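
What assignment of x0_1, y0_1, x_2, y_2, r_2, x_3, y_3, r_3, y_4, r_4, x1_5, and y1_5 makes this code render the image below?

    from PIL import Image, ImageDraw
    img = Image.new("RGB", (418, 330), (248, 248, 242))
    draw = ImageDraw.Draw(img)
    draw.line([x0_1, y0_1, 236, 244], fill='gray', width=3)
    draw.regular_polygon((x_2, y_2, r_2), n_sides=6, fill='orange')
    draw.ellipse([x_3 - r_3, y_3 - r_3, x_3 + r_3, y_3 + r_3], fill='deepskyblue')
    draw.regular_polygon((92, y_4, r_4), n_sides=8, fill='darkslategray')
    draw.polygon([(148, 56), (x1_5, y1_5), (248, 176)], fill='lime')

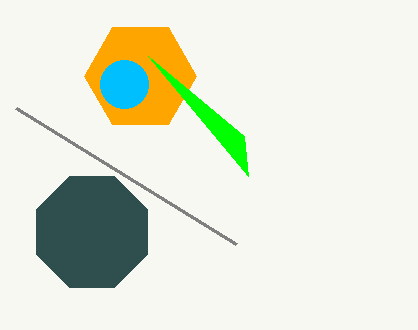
x0_1 = 16, y0_1 = 108, x_2 = 140, y_2 = 76, r_2 = 56, x_3 = 124, y_3 = 84, r_3 = 24, y_4 = 232, r_4 = 60, x1_5 = 244, y1_5 = 136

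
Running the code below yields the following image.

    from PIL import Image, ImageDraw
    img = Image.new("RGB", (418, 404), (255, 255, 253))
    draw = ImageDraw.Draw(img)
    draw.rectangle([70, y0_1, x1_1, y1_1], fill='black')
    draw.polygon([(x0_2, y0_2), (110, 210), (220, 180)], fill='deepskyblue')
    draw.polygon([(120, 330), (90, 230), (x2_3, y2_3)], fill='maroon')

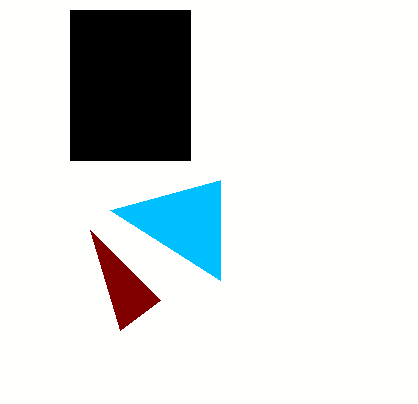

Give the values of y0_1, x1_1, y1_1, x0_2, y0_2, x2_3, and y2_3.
y0_1 = 10, x1_1 = 190, y1_1 = 160, x0_2 = 220, y0_2 = 280, x2_3 = 160, y2_3 = 300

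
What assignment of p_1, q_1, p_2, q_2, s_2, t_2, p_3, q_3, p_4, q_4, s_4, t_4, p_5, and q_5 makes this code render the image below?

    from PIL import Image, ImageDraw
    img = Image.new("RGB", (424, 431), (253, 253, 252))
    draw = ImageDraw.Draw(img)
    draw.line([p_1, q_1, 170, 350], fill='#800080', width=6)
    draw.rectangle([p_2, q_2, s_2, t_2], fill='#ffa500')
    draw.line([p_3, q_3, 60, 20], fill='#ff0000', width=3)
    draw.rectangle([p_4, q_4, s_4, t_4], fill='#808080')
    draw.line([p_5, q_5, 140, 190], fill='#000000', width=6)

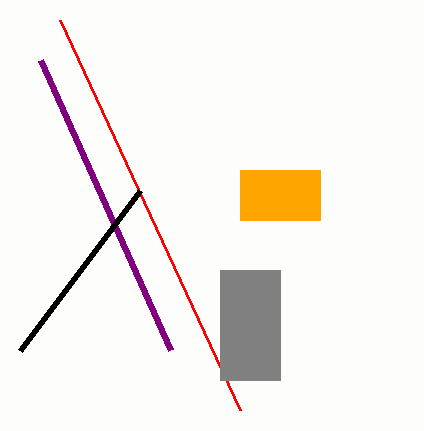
p_1 = 40
q_1 = 60
p_2 = 240
q_2 = 170
s_2 = 320
t_2 = 220
p_3 = 240
q_3 = 410
p_4 = 220
q_4 = 270
s_4 = 280
t_4 = 380
p_5 = 20
q_5 = 350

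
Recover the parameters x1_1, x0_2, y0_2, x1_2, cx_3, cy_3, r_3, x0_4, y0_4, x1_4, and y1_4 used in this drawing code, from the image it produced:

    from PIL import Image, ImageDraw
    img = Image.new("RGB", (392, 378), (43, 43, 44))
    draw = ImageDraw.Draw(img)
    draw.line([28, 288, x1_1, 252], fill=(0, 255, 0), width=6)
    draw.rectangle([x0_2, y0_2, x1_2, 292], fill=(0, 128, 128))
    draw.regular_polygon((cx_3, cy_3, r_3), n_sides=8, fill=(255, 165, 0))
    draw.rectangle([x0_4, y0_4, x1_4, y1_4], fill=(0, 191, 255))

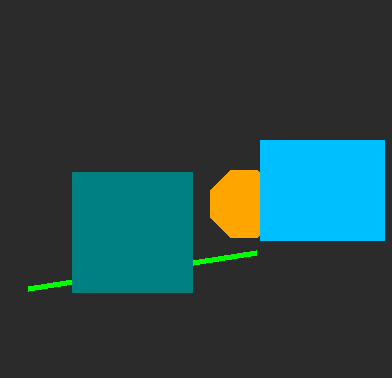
x1_1 = 256; x0_2 = 72; y0_2 = 172; x1_2 = 192; cx_3 = 244; cy_3 = 204; r_3 = 36; x0_4 = 260; y0_4 = 140; x1_4 = 384; y1_4 = 240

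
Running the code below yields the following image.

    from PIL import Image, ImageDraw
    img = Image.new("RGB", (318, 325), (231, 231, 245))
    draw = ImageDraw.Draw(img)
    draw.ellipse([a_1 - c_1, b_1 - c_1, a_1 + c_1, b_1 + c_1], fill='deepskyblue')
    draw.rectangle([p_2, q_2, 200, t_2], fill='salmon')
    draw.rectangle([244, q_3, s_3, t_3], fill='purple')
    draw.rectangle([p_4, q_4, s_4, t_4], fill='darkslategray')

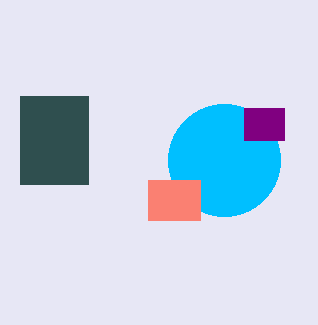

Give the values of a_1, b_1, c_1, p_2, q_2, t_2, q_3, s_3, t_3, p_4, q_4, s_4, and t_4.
a_1 = 224
b_1 = 160
c_1 = 56
p_2 = 148
q_2 = 180
t_2 = 220
q_3 = 108
s_3 = 284
t_3 = 140
p_4 = 20
q_4 = 96
s_4 = 88
t_4 = 184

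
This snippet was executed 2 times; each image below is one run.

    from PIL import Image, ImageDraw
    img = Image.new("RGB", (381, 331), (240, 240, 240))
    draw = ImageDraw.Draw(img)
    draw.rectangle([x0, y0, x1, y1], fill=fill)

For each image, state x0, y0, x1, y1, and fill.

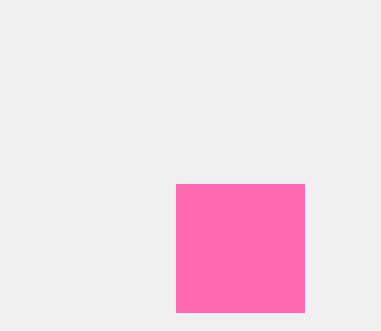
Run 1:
x0 = 176
y0 = 184
x1 = 304
y1 = 312
fill = 'hotpink'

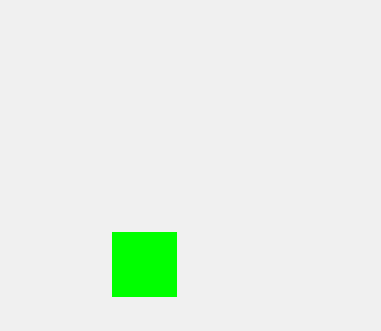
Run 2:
x0 = 112, y0 = 232, x1 = 176, y1 = 296, fill = 'lime'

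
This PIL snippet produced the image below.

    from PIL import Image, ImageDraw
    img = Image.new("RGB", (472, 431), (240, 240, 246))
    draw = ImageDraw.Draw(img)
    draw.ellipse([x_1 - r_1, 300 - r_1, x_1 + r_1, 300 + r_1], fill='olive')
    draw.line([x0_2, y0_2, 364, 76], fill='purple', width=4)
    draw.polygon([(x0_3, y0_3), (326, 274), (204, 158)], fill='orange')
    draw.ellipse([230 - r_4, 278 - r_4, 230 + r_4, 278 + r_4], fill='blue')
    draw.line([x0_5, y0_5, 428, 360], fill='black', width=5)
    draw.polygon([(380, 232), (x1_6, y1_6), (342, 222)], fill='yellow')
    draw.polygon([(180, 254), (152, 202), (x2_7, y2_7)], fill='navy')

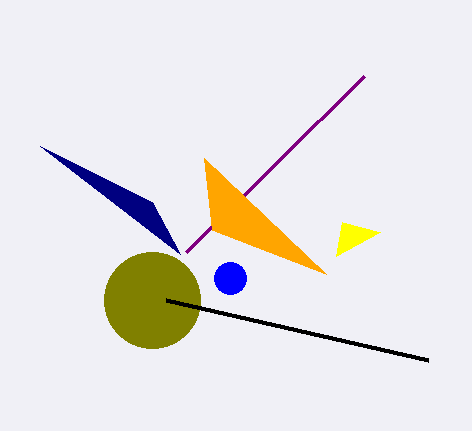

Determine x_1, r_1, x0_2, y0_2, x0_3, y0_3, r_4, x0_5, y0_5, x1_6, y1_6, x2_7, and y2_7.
x_1 = 152, r_1 = 48, x0_2 = 186, y0_2 = 252, x0_3 = 212, y0_3 = 230, r_4 = 16, x0_5 = 166, y0_5 = 300, x1_6 = 336, y1_6 = 256, x2_7 = 40, y2_7 = 146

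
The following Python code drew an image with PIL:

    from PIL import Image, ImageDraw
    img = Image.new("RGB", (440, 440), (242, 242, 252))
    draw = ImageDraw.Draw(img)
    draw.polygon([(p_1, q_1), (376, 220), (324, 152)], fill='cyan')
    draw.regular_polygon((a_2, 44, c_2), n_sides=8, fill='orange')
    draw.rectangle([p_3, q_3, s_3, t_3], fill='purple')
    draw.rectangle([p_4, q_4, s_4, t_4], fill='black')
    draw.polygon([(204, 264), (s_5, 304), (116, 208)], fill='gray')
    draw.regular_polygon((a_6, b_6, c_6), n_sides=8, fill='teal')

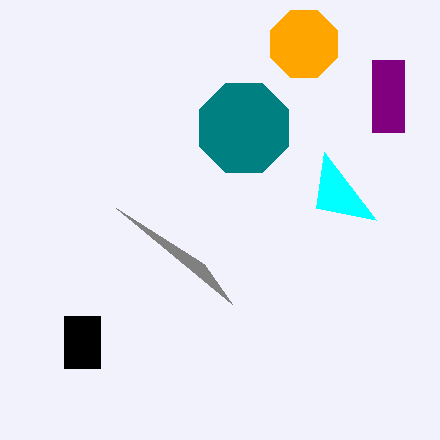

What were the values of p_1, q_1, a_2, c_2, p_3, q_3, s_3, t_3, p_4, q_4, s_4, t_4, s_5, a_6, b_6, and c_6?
p_1 = 316, q_1 = 208, a_2 = 304, c_2 = 36, p_3 = 372, q_3 = 60, s_3 = 404, t_3 = 132, p_4 = 64, q_4 = 316, s_4 = 100, t_4 = 368, s_5 = 232, a_6 = 244, b_6 = 128, c_6 = 48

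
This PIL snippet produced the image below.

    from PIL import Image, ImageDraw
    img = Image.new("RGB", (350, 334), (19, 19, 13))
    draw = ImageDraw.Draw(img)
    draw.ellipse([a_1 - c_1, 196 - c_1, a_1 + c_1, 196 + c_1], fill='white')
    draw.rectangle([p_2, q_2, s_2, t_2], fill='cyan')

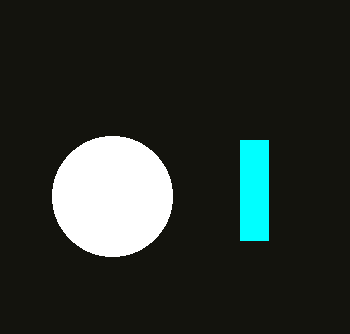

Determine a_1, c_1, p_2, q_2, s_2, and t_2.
a_1 = 112
c_1 = 60
p_2 = 240
q_2 = 140
s_2 = 268
t_2 = 240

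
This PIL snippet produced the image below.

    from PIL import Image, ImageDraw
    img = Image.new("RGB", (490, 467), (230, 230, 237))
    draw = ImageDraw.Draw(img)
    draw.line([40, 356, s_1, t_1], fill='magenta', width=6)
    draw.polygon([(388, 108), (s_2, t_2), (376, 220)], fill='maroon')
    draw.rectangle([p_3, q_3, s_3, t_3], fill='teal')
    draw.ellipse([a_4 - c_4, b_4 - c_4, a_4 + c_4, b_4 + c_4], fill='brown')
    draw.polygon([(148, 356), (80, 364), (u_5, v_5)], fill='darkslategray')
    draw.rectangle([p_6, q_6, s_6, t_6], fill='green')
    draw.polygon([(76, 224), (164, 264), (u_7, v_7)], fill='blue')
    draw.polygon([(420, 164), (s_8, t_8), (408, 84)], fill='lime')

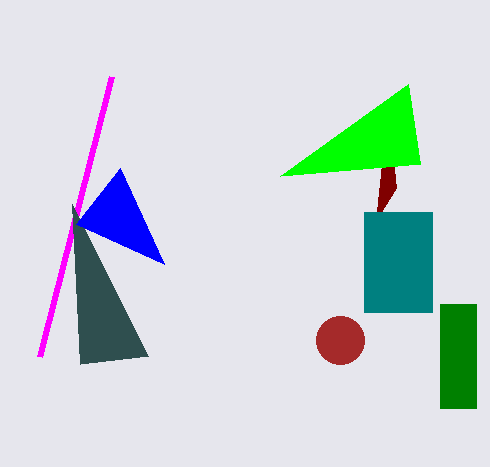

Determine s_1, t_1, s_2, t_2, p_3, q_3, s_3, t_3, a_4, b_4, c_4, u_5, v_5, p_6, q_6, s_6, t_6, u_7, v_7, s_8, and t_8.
s_1 = 112, t_1 = 76, s_2 = 396, t_2 = 188, p_3 = 364, q_3 = 212, s_3 = 432, t_3 = 312, a_4 = 340, b_4 = 340, c_4 = 24, u_5 = 72, v_5 = 204, p_6 = 440, q_6 = 304, s_6 = 476, t_6 = 408, u_7 = 120, v_7 = 168, s_8 = 280, t_8 = 176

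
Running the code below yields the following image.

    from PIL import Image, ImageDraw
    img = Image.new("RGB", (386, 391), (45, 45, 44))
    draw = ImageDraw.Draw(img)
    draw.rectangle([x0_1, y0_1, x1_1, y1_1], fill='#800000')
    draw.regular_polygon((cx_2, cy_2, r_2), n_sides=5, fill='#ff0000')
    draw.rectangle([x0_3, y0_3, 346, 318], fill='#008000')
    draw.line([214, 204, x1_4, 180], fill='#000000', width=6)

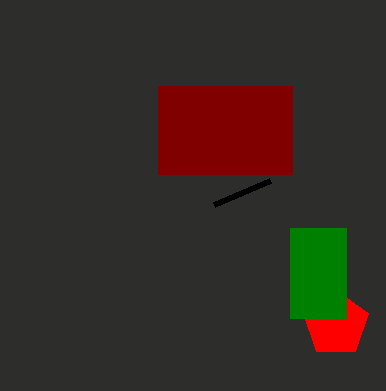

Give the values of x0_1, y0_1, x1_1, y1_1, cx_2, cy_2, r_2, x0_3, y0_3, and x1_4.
x0_1 = 158, y0_1 = 86, x1_1 = 292, y1_1 = 174, cx_2 = 336, cy_2 = 324, r_2 = 34, x0_3 = 290, y0_3 = 228, x1_4 = 270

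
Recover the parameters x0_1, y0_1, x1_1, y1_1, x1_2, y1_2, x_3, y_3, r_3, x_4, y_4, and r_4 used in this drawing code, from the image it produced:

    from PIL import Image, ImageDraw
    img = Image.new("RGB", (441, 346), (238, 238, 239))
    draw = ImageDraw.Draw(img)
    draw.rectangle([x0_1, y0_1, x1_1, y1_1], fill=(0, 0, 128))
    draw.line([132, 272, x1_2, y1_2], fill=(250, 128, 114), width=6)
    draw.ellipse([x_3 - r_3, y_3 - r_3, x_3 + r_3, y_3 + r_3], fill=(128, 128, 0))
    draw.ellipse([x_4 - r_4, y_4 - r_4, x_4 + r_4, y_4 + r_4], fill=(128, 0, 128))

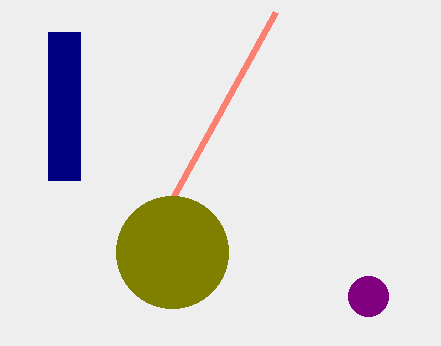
x0_1 = 48; y0_1 = 32; x1_1 = 80; y1_1 = 180; x1_2 = 276; y1_2 = 12; x_3 = 172; y_3 = 252; r_3 = 56; x_4 = 368; y_4 = 296; r_4 = 20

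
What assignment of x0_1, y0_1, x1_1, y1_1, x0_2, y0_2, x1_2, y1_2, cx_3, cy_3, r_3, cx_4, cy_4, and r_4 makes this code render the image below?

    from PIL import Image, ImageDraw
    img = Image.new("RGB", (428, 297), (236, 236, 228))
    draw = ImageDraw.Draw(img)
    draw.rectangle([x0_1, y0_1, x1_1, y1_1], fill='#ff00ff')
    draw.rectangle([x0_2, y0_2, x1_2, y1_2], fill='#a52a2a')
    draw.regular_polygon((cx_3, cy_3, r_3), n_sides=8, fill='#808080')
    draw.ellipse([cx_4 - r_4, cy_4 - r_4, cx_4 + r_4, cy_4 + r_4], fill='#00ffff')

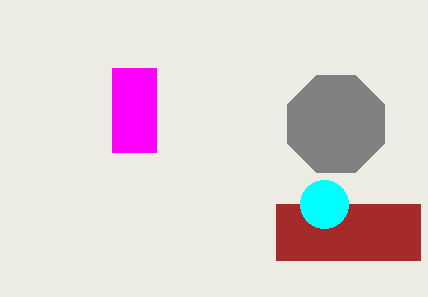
x0_1 = 112, y0_1 = 68, x1_1 = 156, y1_1 = 152, x0_2 = 276, y0_2 = 204, x1_2 = 420, y1_2 = 260, cx_3 = 336, cy_3 = 124, r_3 = 52, cx_4 = 324, cy_4 = 204, r_4 = 24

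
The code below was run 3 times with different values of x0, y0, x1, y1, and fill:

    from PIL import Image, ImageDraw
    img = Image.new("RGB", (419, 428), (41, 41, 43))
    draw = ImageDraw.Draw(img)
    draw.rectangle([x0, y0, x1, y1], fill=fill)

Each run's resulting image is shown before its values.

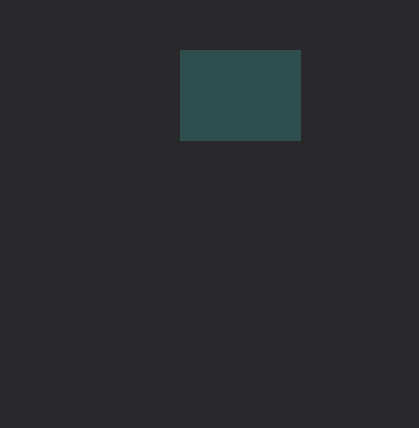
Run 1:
x0 = 180; y0 = 50; x1 = 300; y1 = 140; fill = 'darkslategray'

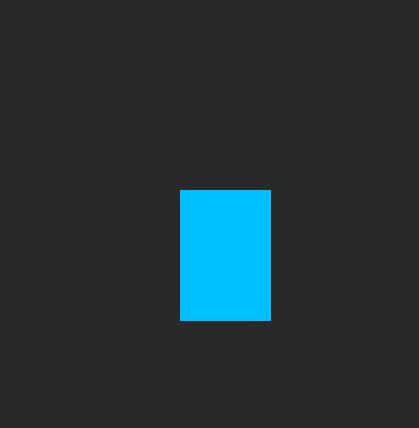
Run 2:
x0 = 180; y0 = 190; x1 = 270; y1 = 320; fill = 'deepskyblue'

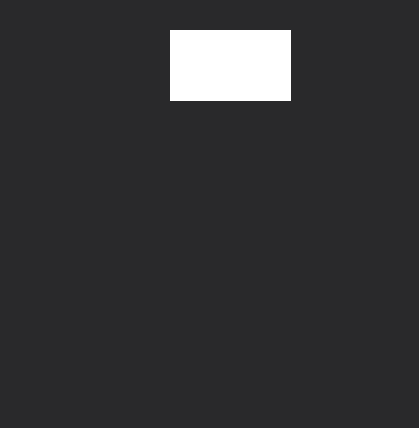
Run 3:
x0 = 170, y0 = 30, x1 = 290, y1 = 100, fill = 'white'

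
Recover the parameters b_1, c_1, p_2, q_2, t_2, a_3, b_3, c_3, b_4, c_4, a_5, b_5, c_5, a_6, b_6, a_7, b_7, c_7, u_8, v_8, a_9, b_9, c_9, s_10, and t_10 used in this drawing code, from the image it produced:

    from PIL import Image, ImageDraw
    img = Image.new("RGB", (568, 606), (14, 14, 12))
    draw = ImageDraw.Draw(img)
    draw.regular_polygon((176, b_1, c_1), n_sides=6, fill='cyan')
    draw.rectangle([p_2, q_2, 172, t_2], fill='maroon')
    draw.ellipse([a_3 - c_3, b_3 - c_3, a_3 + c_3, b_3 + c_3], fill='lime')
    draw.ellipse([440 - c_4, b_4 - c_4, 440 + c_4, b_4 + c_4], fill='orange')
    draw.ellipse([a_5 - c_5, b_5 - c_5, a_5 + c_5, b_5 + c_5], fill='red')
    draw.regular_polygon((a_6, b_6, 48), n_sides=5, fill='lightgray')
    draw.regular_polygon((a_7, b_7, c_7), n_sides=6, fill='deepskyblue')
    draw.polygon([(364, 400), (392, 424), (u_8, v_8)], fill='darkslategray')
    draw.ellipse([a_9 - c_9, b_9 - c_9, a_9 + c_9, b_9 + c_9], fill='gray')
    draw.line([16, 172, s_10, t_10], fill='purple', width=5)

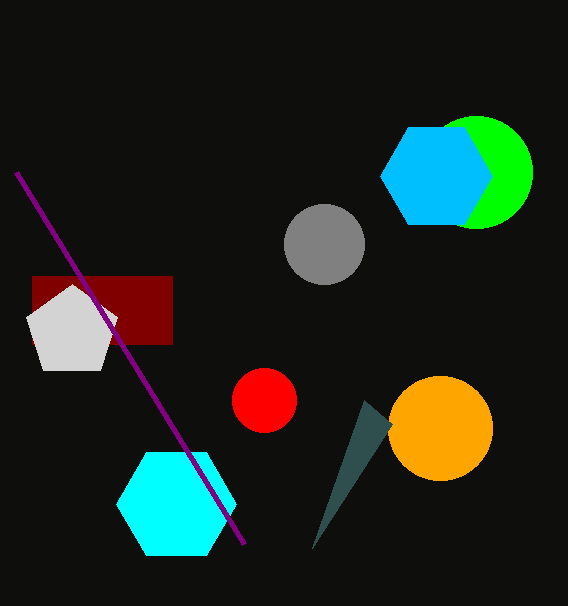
b_1 = 504; c_1 = 60; p_2 = 32; q_2 = 276; t_2 = 344; a_3 = 476; b_3 = 172; c_3 = 56; b_4 = 428; c_4 = 52; a_5 = 264; b_5 = 400; c_5 = 32; a_6 = 72; b_6 = 332; a_7 = 436; b_7 = 176; c_7 = 56; u_8 = 312; v_8 = 548; a_9 = 324; b_9 = 244; c_9 = 40; s_10 = 244; t_10 = 544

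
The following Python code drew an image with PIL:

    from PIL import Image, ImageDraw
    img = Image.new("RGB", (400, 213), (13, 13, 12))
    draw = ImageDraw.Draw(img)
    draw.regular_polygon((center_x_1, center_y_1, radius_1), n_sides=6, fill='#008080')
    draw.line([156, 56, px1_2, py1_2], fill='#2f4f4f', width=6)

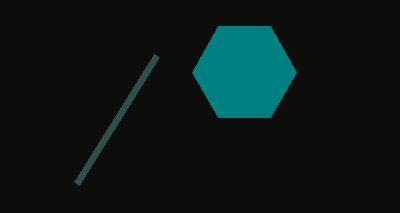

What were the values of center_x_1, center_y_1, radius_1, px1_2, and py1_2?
center_x_1 = 244; center_y_1 = 72; radius_1 = 52; px1_2 = 76; py1_2 = 184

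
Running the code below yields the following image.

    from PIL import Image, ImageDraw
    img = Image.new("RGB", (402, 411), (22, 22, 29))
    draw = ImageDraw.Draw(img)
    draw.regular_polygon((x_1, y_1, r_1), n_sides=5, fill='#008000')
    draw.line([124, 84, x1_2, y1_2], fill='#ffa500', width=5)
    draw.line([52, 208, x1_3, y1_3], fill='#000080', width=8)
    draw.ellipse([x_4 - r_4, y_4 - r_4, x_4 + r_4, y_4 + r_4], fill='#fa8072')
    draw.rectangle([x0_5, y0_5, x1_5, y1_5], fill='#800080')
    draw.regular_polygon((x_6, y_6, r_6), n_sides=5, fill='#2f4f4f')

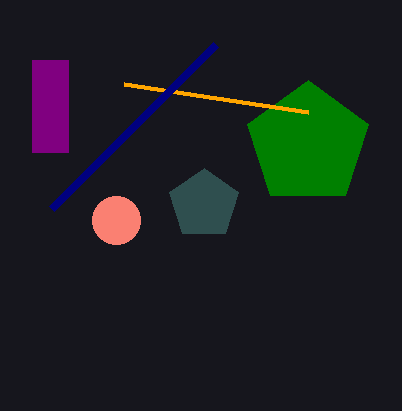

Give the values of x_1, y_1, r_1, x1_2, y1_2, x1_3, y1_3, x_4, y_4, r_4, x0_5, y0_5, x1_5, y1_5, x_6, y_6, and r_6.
x_1 = 308; y_1 = 144; r_1 = 64; x1_2 = 308; y1_2 = 112; x1_3 = 216; y1_3 = 44; x_4 = 116; y_4 = 220; r_4 = 24; x0_5 = 32; y0_5 = 60; x1_5 = 68; y1_5 = 152; x_6 = 204; y_6 = 204; r_6 = 36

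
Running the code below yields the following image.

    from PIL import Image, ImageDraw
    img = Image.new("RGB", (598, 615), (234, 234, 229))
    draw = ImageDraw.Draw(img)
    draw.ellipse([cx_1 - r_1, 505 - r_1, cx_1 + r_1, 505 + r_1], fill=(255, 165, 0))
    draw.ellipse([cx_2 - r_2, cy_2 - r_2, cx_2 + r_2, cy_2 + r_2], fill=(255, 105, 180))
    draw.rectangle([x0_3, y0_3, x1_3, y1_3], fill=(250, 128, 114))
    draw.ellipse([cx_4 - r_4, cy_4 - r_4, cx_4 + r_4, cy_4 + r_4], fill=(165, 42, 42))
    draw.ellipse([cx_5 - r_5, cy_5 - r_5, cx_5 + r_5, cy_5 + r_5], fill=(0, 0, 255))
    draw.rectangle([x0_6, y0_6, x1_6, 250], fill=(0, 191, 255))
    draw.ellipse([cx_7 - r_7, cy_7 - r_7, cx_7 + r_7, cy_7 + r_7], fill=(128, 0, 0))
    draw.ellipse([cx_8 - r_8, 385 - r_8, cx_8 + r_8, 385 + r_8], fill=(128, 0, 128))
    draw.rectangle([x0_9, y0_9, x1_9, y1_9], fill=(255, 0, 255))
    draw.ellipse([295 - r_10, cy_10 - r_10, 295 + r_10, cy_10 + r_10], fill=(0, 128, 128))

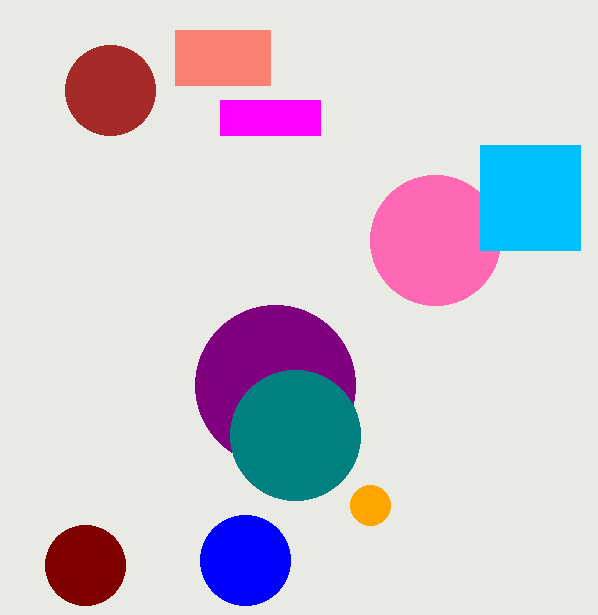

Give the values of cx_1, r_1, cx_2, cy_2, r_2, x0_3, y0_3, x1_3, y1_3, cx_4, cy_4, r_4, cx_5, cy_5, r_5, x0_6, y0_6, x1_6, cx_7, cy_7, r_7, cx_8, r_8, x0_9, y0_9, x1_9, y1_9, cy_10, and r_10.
cx_1 = 370
r_1 = 20
cx_2 = 435
cy_2 = 240
r_2 = 65
x0_3 = 175
y0_3 = 30
x1_3 = 270
y1_3 = 85
cx_4 = 110
cy_4 = 90
r_4 = 45
cx_5 = 245
cy_5 = 560
r_5 = 45
x0_6 = 480
y0_6 = 145
x1_6 = 580
cx_7 = 85
cy_7 = 565
r_7 = 40
cx_8 = 275
r_8 = 80
x0_9 = 220
y0_9 = 100
x1_9 = 320
y1_9 = 135
cy_10 = 435
r_10 = 65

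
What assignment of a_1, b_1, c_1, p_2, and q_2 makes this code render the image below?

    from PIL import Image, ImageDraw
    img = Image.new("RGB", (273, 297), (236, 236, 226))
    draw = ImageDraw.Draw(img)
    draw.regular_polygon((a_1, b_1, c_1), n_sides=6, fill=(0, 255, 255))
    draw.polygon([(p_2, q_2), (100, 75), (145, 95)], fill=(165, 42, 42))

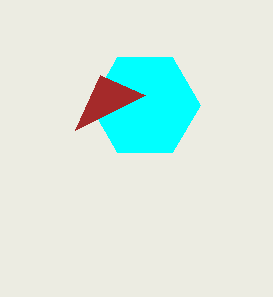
a_1 = 145, b_1 = 105, c_1 = 55, p_2 = 75, q_2 = 130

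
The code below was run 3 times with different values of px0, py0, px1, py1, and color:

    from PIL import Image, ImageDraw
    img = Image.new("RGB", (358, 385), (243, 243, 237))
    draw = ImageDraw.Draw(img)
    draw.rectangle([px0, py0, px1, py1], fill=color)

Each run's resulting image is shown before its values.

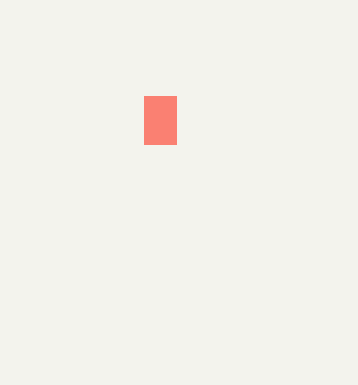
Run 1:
px0 = 144; py0 = 96; px1 = 176; py1 = 144; color = 'salmon'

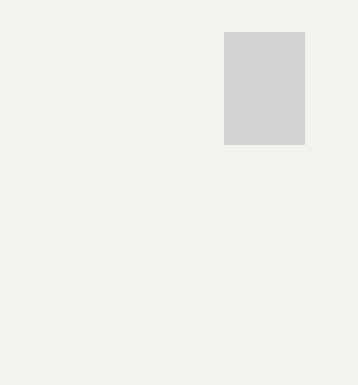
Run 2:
px0 = 224, py0 = 32, px1 = 304, py1 = 144, color = 'lightgray'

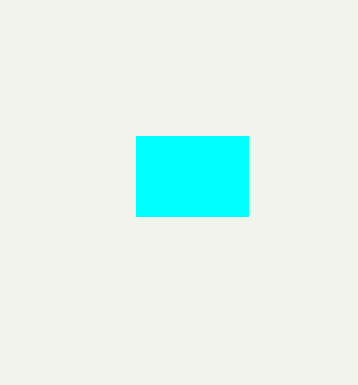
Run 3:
px0 = 136; py0 = 136; px1 = 248; py1 = 216; color = 'cyan'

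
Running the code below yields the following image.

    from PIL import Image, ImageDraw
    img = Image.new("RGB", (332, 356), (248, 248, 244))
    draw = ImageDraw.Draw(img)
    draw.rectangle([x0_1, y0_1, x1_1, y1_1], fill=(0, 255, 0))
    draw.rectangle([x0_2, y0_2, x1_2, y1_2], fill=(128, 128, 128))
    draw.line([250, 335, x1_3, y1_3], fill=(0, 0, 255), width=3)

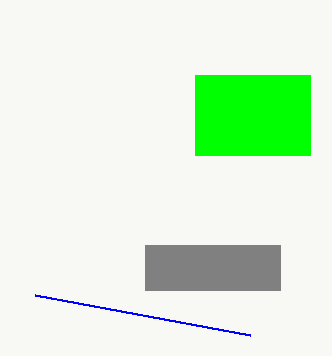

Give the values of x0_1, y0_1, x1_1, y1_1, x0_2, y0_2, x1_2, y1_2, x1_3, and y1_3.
x0_1 = 195; y0_1 = 75; x1_1 = 310; y1_1 = 155; x0_2 = 145; y0_2 = 245; x1_2 = 280; y1_2 = 290; x1_3 = 35; y1_3 = 295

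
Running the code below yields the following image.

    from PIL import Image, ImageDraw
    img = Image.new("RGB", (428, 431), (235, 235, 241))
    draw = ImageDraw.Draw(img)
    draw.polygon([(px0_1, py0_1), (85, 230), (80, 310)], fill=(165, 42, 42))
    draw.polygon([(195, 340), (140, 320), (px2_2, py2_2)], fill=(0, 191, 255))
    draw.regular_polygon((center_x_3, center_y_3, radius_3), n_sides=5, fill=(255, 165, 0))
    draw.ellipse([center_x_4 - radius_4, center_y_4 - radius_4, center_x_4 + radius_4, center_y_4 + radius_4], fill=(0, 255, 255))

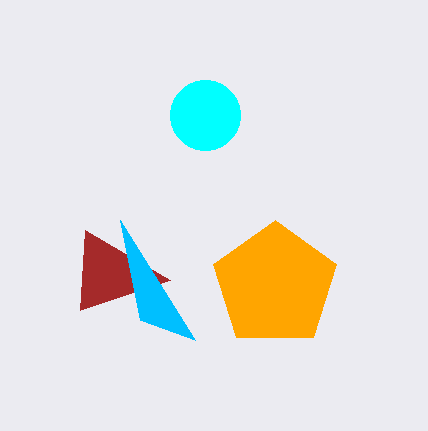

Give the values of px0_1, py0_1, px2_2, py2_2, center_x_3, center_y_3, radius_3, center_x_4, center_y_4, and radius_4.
px0_1 = 170, py0_1 = 280, px2_2 = 120, py2_2 = 220, center_x_3 = 275, center_y_3 = 285, radius_3 = 65, center_x_4 = 205, center_y_4 = 115, radius_4 = 35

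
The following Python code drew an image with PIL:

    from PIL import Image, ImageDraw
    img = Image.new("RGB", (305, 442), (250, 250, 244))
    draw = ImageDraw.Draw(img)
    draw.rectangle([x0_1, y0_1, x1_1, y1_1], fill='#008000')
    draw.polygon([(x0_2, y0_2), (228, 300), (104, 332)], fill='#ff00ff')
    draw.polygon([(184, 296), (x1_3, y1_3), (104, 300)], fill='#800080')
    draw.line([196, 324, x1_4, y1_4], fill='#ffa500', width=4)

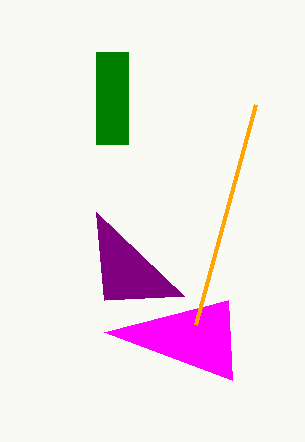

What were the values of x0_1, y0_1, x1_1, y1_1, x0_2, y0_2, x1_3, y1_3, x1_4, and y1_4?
x0_1 = 96; y0_1 = 52; x1_1 = 128; y1_1 = 144; x0_2 = 232; y0_2 = 380; x1_3 = 96; y1_3 = 212; x1_4 = 256; y1_4 = 104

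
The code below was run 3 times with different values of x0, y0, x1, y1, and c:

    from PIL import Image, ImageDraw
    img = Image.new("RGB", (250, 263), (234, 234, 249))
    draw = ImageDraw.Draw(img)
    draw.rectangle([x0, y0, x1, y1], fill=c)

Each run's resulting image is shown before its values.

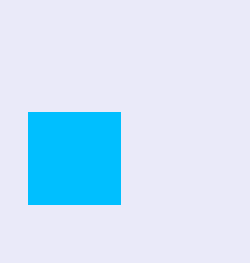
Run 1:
x0 = 28, y0 = 112, x1 = 120, y1 = 204, c = 'deepskyblue'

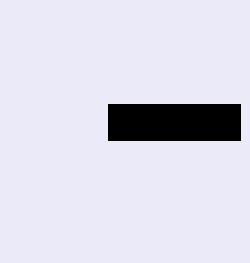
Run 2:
x0 = 108
y0 = 104
x1 = 240
y1 = 140
c = 'black'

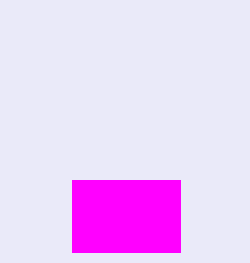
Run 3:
x0 = 72, y0 = 180, x1 = 180, y1 = 252, c = 'magenta'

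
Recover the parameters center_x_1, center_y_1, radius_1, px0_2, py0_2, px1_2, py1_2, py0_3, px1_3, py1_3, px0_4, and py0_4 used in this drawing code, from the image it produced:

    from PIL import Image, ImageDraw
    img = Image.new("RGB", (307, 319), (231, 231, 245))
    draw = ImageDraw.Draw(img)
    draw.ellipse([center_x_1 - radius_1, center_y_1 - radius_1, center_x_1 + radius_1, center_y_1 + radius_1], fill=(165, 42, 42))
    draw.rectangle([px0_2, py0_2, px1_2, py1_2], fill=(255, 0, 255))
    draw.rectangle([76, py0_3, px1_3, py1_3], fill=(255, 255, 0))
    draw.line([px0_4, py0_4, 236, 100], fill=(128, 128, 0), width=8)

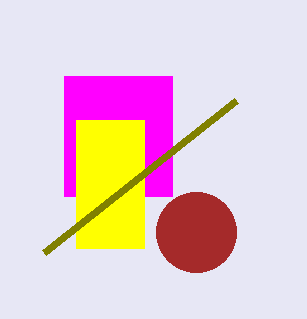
center_x_1 = 196
center_y_1 = 232
radius_1 = 40
px0_2 = 64
py0_2 = 76
px1_2 = 172
py1_2 = 196
py0_3 = 120
px1_3 = 144
py1_3 = 248
px0_4 = 44
py0_4 = 252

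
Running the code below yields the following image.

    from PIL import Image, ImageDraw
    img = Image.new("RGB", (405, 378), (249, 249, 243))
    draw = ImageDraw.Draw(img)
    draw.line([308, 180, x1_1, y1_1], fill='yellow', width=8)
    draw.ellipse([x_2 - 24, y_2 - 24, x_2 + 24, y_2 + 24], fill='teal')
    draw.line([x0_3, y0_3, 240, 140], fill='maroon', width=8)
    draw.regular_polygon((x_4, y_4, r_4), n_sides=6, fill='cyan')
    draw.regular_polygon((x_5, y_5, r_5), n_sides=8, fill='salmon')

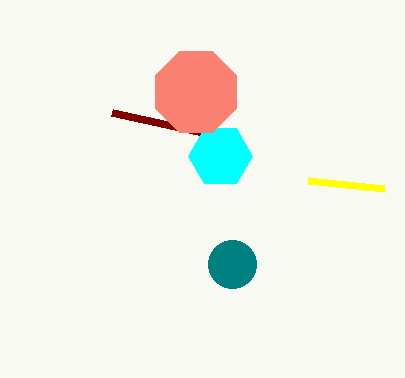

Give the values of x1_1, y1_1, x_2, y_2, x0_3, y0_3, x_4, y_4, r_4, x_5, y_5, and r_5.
x1_1 = 384; y1_1 = 188; x_2 = 232; y_2 = 264; x0_3 = 112; y0_3 = 112; x_4 = 220; y_4 = 156; r_4 = 32; x_5 = 196; y_5 = 92; r_5 = 44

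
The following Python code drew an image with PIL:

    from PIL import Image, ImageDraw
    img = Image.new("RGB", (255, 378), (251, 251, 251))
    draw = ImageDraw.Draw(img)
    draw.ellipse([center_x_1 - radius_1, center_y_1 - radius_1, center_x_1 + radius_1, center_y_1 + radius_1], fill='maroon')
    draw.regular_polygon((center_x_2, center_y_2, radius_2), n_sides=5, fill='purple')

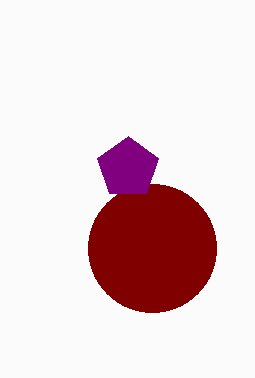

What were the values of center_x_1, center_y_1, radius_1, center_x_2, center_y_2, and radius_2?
center_x_1 = 152
center_y_1 = 248
radius_1 = 64
center_x_2 = 128
center_y_2 = 168
radius_2 = 32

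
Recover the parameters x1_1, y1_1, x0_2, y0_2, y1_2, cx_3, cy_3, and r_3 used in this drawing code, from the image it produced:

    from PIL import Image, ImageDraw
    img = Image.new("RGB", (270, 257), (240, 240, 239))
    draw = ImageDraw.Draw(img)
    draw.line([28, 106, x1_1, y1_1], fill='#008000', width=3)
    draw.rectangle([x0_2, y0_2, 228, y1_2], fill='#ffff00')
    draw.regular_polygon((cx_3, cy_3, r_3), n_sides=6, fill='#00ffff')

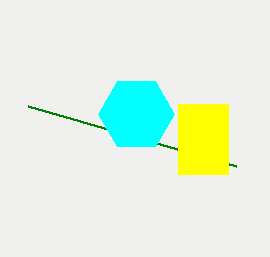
x1_1 = 236
y1_1 = 166
x0_2 = 178
y0_2 = 104
y1_2 = 174
cx_3 = 136
cy_3 = 114
r_3 = 38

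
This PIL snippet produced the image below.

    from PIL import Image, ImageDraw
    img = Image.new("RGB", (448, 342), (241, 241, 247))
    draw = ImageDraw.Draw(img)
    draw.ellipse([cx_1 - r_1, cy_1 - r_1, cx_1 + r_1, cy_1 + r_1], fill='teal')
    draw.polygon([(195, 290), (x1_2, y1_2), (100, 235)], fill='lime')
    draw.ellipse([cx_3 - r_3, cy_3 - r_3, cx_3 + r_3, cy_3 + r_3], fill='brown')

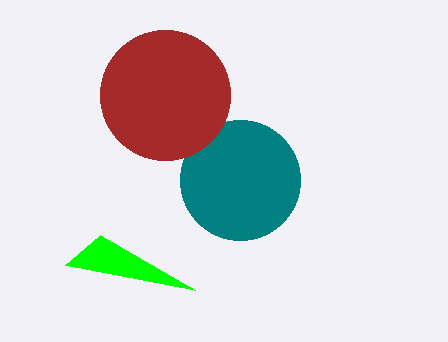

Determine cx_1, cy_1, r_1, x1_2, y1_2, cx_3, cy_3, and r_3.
cx_1 = 240; cy_1 = 180; r_1 = 60; x1_2 = 65; y1_2 = 265; cx_3 = 165; cy_3 = 95; r_3 = 65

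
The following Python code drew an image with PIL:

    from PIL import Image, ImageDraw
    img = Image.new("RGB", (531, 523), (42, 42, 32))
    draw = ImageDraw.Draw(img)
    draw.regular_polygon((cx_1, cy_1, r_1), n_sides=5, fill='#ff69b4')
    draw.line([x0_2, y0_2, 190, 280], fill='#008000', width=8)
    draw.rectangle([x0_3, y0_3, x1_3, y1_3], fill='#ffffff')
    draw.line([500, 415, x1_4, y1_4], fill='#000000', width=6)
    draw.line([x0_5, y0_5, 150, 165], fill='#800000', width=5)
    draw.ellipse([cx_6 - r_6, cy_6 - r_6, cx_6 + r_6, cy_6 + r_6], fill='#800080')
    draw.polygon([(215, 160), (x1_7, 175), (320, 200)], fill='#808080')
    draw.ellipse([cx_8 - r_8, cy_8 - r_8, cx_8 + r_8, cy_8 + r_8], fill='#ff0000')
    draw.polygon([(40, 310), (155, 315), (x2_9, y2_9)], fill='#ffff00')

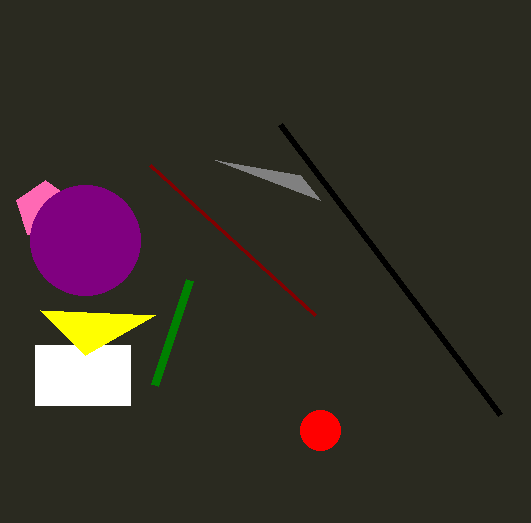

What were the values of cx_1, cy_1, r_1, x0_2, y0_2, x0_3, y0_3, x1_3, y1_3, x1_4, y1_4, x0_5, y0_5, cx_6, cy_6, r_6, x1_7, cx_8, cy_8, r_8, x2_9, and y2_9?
cx_1 = 45, cy_1 = 210, r_1 = 30, x0_2 = 155, y0_2 = 385, x0_3 = 35, y0_3 = 345, x1_3 = 130, y1_3 = 405, x1_4 = 280, y1_4 = 125, x0_5 = 315, y0_5 = 315, cx_6 = 85, cy_6 = 240, r_6 = 55, x1_7 = 300, cx_8 = 320, cy_8 = 430, r_8 = 20, x2_9 = 85, y2_9 = 355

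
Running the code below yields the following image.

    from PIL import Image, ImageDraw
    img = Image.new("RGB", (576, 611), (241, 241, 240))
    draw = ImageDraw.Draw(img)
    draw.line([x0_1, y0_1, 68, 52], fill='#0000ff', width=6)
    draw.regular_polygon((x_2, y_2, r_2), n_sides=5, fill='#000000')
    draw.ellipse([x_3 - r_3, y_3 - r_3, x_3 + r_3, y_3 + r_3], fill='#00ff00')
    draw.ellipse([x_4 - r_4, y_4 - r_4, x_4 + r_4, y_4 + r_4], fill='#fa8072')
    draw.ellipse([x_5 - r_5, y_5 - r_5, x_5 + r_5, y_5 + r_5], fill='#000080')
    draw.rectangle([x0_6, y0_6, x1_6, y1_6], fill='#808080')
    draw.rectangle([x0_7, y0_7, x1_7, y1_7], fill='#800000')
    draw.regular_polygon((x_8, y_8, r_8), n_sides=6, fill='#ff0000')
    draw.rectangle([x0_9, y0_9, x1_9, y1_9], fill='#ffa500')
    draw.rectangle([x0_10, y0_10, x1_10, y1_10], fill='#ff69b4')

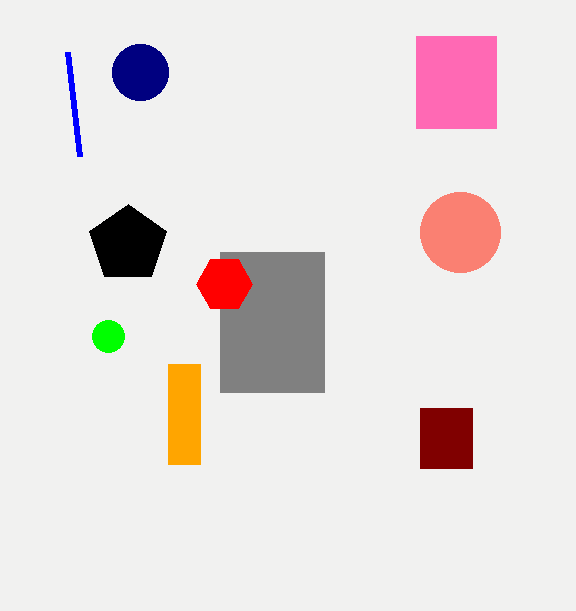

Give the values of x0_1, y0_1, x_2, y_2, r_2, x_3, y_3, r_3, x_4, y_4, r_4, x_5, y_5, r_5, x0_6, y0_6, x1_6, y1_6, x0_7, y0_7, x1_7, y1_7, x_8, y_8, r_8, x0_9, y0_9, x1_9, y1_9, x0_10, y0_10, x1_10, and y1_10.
x0_1 = 80
y0_1 = 156
x_2 = 128
y_2 = 244
r_2 = 40
x_3 = 108
y_3 = 336
r_3 = 16
x_4 = 460
y_4 = 232
r_4 = 40
x_5 = 140
y_5 = 72
r_5 = 28
x0_6 = 220
y0_6 = 252
x1_6 = 324
y1_6 = 392
x0_7 = 420
y0_7 = 408
x1_7 = 472
y1_7 = 468
x_8 = 224
y_8 = 284
r_8 = 28
x0_9 = 168
y0_9 = 364
x1_9 = 200
y1_9 = 464
x0_10 = 416
y0_10 = 36
x1_10 = 496
y1_10 = 128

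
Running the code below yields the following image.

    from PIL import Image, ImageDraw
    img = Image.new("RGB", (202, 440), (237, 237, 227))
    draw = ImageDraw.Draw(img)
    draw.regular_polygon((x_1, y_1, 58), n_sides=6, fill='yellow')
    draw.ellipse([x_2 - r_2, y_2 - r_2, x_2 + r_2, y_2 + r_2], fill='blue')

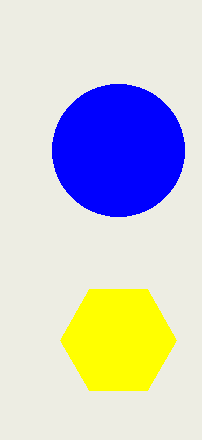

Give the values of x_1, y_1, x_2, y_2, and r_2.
x_1 = 118, y_1 = 340, x_2 = 118, y_2 = 150, r_2 = 66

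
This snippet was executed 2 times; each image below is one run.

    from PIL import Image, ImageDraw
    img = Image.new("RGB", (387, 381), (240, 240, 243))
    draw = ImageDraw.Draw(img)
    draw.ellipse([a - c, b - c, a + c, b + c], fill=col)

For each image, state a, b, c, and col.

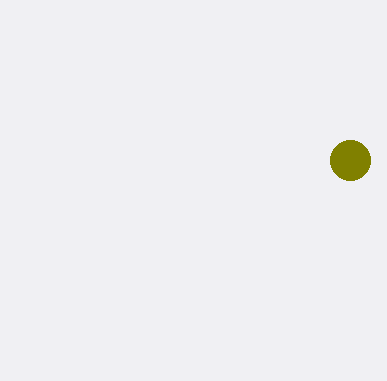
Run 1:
a = 350
b = 160
c = 20
col = 'olive'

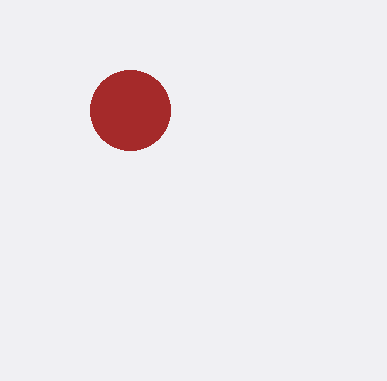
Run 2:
a = 130; b = 110; c = 40; col = 'brown'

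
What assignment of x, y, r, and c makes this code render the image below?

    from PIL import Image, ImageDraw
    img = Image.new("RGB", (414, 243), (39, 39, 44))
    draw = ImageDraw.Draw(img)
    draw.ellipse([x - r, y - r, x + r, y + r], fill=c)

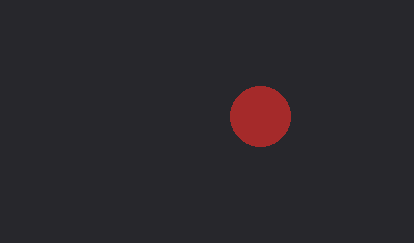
x = 260, y = 116, r = 30, c = 'brown'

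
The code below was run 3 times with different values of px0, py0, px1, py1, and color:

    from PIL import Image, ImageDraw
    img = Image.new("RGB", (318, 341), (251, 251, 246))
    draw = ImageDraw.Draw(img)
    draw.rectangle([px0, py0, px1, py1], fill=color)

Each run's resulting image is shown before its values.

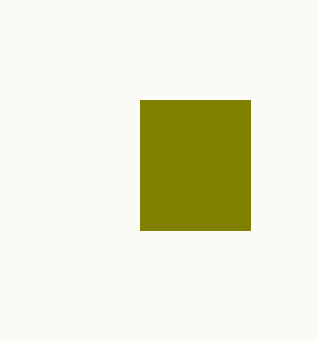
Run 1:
px0 = 140; py0 = 100; px1 = 250; py1 = 230; color = 'olive'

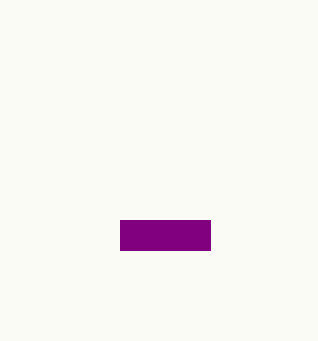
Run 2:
px0 = 120
py0 = 220
px1 = 210
py1 = 250
color = 'purple'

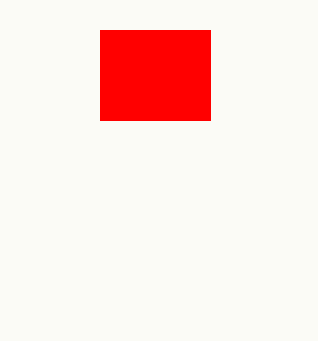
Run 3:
px0 = 100, py0 = 30, px1 = 210, py1 = 120, color = 'red'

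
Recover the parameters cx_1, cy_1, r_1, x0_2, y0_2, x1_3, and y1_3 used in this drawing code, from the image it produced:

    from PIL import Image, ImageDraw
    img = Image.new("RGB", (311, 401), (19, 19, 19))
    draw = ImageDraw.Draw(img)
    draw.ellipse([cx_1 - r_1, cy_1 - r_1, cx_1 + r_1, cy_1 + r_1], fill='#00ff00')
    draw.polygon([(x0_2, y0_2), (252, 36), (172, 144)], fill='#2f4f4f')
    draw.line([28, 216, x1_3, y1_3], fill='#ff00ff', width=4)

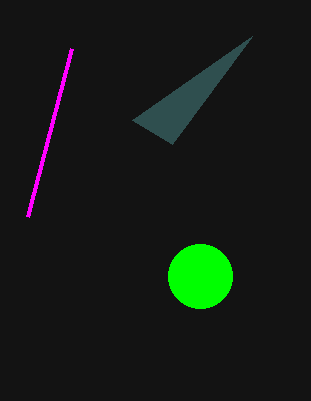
cx_1 = 200; cy_1 = 276; r_1 = 32; x0_2 = 132; y0_2 = 120; x1_3 = 72; y1_3 = 48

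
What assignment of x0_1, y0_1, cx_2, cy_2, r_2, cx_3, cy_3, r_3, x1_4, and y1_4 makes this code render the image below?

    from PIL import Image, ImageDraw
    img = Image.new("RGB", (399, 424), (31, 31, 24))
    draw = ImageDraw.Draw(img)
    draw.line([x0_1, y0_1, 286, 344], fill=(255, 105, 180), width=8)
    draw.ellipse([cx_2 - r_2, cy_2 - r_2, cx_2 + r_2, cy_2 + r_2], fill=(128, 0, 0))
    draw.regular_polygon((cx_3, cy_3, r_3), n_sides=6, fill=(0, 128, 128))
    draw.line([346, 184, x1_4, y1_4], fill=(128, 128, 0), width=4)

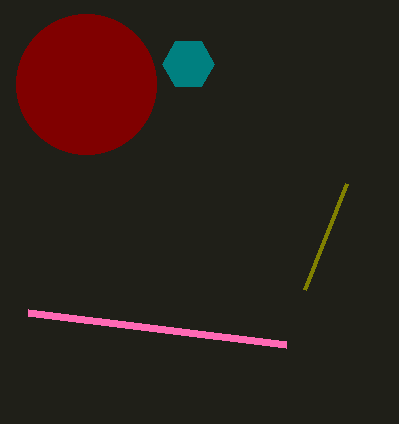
x0_1 = 28, y0_1 = 312, cx_2 = 86, cy_2 = 84, r_2 = 70, cx_3 = 188, cy_3 = 64, r_3 = 26, x1_4 = 304, y1_4 = 290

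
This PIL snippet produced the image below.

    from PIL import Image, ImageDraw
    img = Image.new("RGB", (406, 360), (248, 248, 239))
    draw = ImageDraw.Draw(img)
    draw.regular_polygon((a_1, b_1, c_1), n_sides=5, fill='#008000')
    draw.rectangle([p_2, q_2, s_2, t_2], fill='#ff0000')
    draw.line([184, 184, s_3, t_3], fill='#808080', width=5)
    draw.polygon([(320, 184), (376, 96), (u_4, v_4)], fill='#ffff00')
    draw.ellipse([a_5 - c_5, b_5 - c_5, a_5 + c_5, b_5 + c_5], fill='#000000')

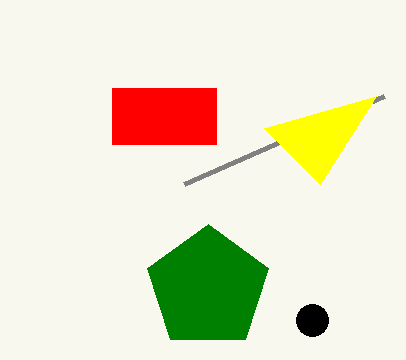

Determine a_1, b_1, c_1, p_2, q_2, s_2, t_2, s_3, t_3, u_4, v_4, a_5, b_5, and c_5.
a_1 = 208; b_1 = 288; c_1 = 64; p_2 = 112; q_2 = 88; s_2 = 216; t_2 = 144; s_3 = 384; t_3 = 96; u_4 = 264; v_4 = 128; a_5 = 312; b_5 = 320; c_5 = 16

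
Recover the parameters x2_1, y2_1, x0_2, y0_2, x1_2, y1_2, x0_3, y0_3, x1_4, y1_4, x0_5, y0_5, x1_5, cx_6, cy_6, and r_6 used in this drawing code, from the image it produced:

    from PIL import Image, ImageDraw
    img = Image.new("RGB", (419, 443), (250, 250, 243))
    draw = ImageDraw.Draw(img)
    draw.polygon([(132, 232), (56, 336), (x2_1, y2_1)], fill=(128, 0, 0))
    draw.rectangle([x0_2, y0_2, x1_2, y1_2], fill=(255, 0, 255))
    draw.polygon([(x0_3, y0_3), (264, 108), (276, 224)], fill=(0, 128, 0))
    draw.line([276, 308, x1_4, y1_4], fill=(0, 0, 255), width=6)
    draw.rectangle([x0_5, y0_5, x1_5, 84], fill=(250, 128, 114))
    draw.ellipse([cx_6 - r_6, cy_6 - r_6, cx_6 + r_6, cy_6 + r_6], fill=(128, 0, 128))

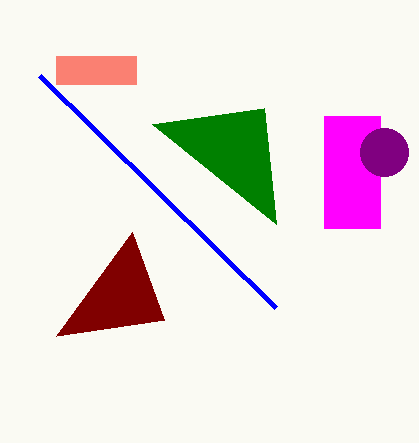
x2_1 = 164; y2_1 = 320; x0_2 = 324; y0_2 = 116; x1_2 = 380; y1_2 = 228; x0_3 = 152; y0_3 = 124; x1_4 = 40; y1_4 = 76; x0_5 = 56; y0_5 = 56; x1_5 = 136; cx_6 = 384; cy_6 = 152; r_6 = 24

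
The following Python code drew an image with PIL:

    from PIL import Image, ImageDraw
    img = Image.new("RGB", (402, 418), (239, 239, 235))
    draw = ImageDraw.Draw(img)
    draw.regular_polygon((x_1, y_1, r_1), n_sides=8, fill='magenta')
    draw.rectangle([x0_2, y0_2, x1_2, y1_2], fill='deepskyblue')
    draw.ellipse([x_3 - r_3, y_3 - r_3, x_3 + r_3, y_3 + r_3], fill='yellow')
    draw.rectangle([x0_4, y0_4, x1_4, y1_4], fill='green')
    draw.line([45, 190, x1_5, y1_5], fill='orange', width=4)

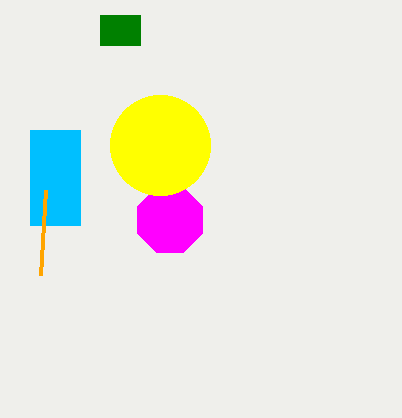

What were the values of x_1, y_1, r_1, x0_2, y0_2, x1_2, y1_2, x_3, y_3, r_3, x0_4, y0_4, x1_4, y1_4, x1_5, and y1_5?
x_1 = 170
y_1 = 220
r_1 = 35
x0_2 = 30
y0_2 = 130
x1_2 = 80
y1_2 = 225
x_3 = 160
y_3 = 145
r_3 = 50
x0_4 = 100
y0_4 = 15
x1_4 = 140
y1_4 = 45
x1_5 = 40
y1_5 = 275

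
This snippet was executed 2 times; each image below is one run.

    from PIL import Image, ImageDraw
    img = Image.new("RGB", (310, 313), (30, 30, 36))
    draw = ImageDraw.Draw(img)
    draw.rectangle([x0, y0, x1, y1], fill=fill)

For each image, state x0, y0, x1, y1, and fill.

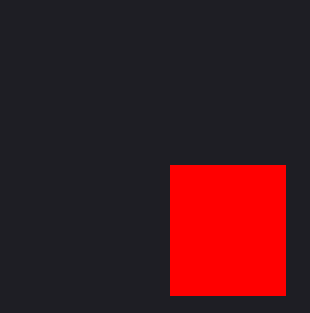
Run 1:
x0 = 170
y0 = 165
x1 = 285
y1 = 295
fill = 'red'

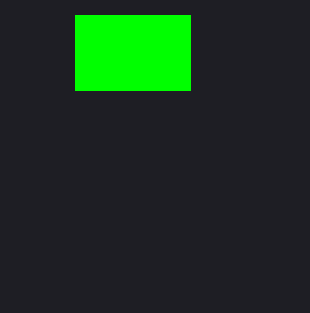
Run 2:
x0 = 75, y0 = 15, x1 = 190, y1 = 90, fill = 'lime'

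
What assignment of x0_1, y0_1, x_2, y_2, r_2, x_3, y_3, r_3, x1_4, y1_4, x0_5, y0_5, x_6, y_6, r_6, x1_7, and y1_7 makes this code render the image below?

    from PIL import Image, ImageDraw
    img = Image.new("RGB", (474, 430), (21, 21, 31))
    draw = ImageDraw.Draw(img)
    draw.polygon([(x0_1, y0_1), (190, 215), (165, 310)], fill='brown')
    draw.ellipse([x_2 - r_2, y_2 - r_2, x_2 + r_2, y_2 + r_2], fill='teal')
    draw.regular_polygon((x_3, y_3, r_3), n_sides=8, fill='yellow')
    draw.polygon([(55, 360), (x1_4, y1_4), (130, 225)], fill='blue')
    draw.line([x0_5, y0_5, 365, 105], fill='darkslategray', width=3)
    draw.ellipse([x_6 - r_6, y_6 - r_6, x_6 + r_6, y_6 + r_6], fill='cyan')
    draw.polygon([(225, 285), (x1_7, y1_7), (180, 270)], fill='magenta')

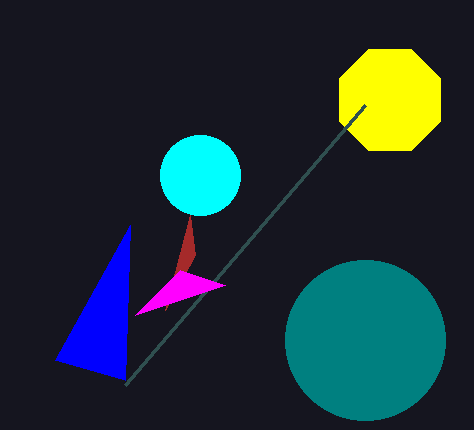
x0_1 = 195; y0_1 = 255; x_2 = 365; y_2 = 340; r_2 = 80; x_3 = 390; y_3 = 100; r_3 = 55; x1_4 = 125; y1_4 = 380; x0_5 = 125; y0_5 = 385; x_6 = 200; y_6 = 175; r_6 = 40; x1_7 = 135; y1_7 = 315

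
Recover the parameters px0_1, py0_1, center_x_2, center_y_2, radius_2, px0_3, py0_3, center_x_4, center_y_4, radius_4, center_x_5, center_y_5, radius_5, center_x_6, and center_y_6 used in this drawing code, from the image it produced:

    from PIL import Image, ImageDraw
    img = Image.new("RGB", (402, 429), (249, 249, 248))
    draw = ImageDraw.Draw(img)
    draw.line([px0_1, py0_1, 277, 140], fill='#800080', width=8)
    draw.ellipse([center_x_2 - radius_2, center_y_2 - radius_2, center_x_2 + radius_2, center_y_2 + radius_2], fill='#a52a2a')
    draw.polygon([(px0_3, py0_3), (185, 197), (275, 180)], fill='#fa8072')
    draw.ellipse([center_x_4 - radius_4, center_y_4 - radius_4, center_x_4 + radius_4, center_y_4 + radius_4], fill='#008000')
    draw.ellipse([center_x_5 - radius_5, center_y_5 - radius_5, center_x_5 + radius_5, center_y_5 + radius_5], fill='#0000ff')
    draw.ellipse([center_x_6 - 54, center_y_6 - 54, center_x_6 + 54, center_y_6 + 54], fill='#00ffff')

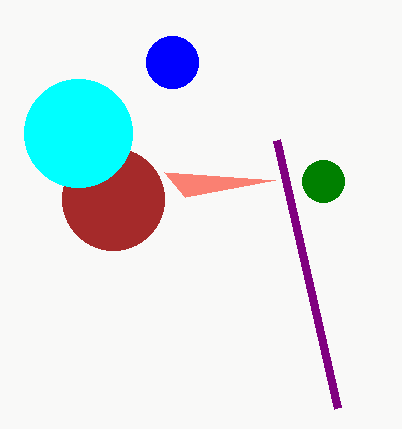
px0_1 = 338
py0_1 = 408
center_x_2 = 113
center_y_2 = 199
radius_2 = 51
px0_3 = 164
py0_3 = 172
center_x_4 = 323
center_y_4 = 181
radius_4 = 21
center_x_5 = 172
center_y_5 = 62
radius_5 = 26
center_x_6 = 78
center_y_6 = 133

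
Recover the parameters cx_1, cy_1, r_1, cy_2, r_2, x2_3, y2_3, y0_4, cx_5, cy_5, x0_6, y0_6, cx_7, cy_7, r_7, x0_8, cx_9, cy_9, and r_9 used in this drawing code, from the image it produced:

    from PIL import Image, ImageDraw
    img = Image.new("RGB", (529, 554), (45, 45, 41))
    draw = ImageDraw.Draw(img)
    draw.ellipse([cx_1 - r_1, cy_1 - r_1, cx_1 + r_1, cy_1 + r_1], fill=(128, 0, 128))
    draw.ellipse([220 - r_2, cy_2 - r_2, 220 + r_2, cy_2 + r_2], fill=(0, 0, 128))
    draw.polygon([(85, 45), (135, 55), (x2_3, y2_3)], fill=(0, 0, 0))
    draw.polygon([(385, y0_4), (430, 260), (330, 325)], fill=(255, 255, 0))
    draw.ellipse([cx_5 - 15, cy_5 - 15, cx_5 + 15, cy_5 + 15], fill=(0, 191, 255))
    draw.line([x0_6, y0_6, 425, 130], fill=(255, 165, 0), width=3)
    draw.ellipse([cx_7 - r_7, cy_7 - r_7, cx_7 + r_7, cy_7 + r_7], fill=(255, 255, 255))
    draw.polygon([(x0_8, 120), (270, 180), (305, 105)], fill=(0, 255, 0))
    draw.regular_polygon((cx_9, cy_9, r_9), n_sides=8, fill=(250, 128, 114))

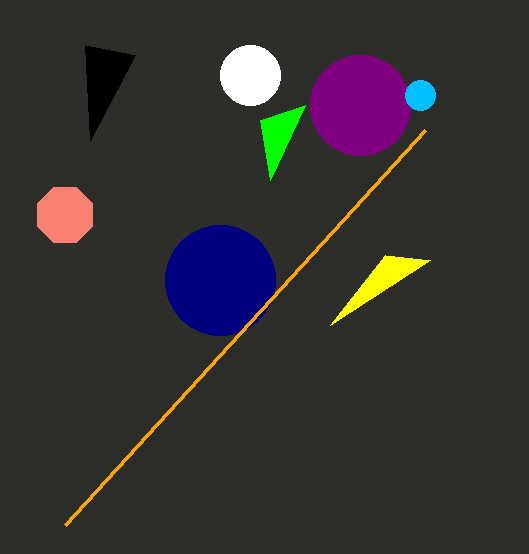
cx_1 = 360; cy_1 = 105; r_1 = 50; cy_2 = 280; r_2 = 55; x2_3 = 90; y2_3 = 140; y0_4 = 255; cx_5 = 420; cy_5 = 95; x0_6 = 65; y0_6 = 525; cx_7 = 250; cy_7 = 75; r_7 = 30; x0_8 = 260; cx_9 = 65; cy_9 = 215; r_9 = 30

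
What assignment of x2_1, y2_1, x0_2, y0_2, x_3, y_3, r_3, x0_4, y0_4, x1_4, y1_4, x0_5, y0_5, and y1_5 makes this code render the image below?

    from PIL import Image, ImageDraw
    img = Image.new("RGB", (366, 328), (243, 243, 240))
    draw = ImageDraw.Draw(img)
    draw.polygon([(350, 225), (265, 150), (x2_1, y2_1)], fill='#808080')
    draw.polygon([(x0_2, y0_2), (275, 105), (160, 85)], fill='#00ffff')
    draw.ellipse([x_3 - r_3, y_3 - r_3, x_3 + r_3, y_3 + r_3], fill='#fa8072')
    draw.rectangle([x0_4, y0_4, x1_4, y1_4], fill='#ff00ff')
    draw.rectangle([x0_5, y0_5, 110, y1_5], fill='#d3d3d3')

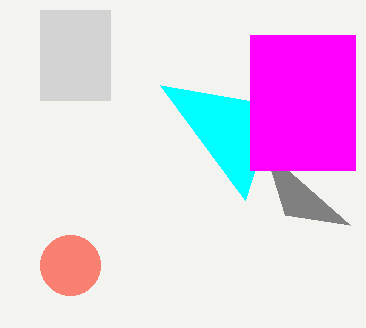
x2_1 = 285, y2_1 = 215, x0_2 = 245, y0_2 = 200, x_3 = 70, y_3 = 265, r_3 = 30, x0_4 = 250, y0_4 = 35, x1_4 = 355, y1_4 = 170, x0_5 = 40, y0_5 = 10, y1_5 = 100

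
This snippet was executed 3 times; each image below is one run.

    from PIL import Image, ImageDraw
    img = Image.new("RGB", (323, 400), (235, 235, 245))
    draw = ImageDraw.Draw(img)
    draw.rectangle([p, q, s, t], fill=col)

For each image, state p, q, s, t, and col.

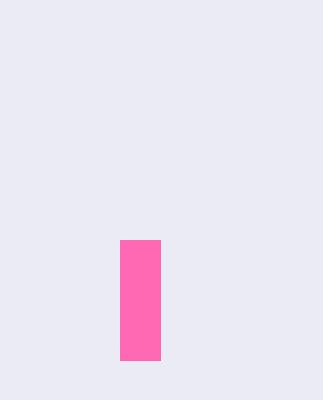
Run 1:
p = 120; q = 240; s = 160; t = 360; col = 'hotpink'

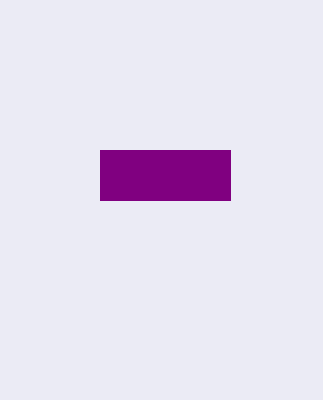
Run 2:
p = 100
q = 150
s = 230
t = 200
col = 'purple'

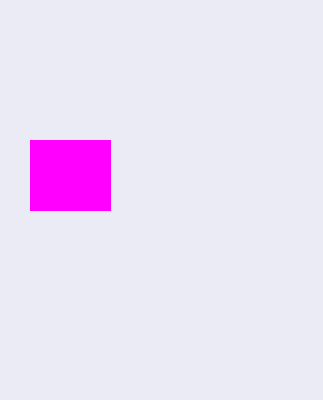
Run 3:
p = 30, q = 140, s = 110, t = 210, col = 'magenta'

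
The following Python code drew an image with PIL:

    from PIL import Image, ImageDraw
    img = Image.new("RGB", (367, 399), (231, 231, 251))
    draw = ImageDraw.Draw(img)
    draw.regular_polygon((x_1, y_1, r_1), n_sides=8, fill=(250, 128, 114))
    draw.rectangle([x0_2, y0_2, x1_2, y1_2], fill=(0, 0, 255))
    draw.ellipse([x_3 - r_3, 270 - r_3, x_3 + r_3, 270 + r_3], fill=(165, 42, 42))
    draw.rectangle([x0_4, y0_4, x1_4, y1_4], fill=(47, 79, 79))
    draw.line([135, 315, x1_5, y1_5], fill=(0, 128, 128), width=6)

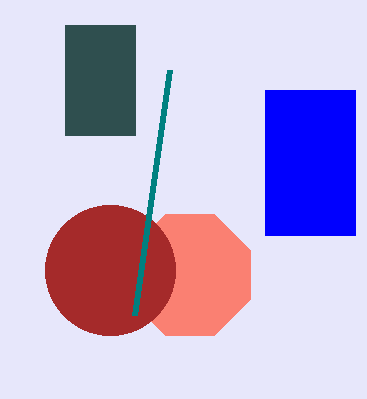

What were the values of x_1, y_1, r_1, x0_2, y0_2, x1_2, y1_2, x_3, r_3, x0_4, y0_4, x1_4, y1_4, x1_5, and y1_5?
x_1 = 190, y_1 = 275, r_1 = 65, x0_2 = 265, y0_2 = 90, x1_2 = 355, y1_2 = 235, x_3 = 110, r_3 = 65, x0_4 = 65, y0_4 = 25, x1_4 = 135, y1_4 = 135, x1_5 = 170, y1_5 = 70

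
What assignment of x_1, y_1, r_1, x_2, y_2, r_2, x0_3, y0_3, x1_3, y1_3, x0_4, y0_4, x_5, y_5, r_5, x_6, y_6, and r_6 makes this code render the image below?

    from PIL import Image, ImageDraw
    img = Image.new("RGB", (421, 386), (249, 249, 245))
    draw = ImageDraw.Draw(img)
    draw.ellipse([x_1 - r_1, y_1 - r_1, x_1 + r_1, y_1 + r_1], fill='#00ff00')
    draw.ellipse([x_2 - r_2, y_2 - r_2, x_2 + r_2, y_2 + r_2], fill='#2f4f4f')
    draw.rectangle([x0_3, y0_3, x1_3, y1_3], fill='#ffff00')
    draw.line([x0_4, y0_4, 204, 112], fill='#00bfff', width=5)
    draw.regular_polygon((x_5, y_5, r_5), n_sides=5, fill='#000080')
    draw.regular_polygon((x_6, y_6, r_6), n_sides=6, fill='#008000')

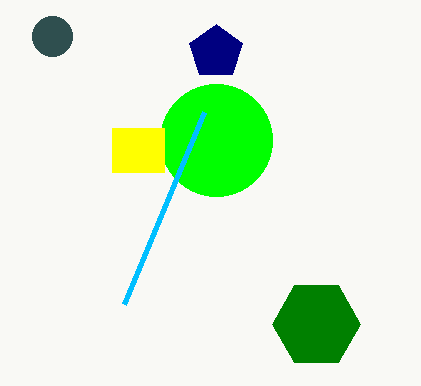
x_1 = 216, y_1 = 140, r_1 = 56, x_2 = 52, y_2 = 36, r_2 = 20, x0_3 = 112, y0_3 = 128, x1_3 = 164, y1_3 = 172, x0_4 = 124, y0_4 = 304, x_5 = 216, y_5 = 52, r_5 = 28, x_6 = 316, y_6 = 324, r_6 = 44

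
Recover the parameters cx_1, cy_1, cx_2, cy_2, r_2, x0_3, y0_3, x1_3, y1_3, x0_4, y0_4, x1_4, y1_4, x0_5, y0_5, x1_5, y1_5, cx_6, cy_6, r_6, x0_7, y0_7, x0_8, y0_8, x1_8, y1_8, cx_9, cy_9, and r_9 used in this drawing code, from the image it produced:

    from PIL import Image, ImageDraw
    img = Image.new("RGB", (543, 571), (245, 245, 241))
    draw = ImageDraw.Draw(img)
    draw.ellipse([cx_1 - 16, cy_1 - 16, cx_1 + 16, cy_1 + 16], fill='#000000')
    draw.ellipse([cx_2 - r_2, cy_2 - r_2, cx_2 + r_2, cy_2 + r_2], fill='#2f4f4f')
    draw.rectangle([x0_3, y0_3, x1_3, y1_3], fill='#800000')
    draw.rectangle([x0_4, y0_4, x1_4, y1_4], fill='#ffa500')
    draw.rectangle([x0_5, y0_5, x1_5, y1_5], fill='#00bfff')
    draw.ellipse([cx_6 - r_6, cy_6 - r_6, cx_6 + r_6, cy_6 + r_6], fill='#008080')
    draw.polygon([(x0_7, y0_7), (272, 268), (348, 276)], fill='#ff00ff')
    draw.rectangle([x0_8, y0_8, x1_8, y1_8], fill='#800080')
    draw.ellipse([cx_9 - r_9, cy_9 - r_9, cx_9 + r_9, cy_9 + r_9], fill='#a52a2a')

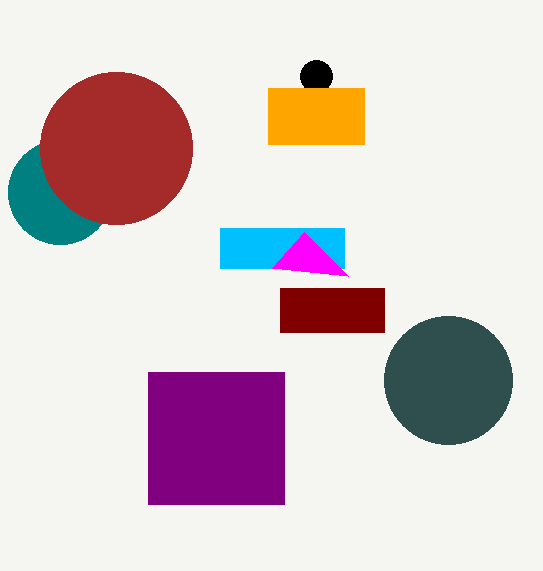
cx_1 = 316
cy_1 = 76
cx_2 = 448
cy_2 = 380
r_2 = 64
x0_3 = 280
y0_3 = 288
x1_3 = 384
y1_3 = 332
x0_4 = 268
y0_4 = 88
x1_4 = 364
y1_4 = 144
x0_5 = 220
y0_5 = 228
x1_5 = 344
y1_5 = 268
cx_6 = 60
cy_6 = 192
r_6 = 52
x0_7 = 304
y0_7 = 232
x0_8 = 148
y0_8 = 372
x1_8 = 284
y1_8 = 504
cx_9 = 116
cy_9 = 148
r_9 = 76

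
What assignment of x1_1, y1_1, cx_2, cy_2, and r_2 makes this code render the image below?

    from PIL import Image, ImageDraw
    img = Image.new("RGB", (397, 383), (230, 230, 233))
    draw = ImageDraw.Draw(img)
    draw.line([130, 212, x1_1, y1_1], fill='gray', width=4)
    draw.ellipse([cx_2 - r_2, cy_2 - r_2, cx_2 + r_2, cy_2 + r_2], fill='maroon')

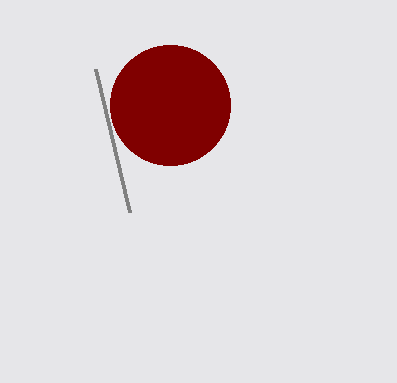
x1_1 = 96; y1_1 = 69; cx_2 = 170; cy_2 = 105; r_2 = 60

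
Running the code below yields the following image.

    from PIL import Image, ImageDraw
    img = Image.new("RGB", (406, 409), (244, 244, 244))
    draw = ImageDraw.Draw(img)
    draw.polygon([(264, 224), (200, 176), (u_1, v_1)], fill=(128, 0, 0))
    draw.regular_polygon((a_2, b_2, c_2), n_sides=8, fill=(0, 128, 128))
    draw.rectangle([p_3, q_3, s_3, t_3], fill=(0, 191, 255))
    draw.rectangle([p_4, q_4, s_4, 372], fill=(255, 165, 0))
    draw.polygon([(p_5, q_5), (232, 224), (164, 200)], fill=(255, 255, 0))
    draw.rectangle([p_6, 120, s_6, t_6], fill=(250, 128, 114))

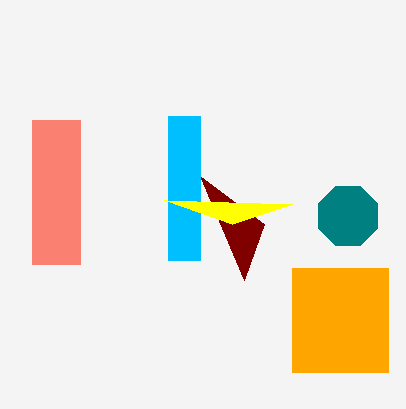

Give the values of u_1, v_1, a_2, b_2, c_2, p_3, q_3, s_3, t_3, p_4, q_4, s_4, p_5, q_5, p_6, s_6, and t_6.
u_1 = 244; v_1 = 280; a_2 = 348; b_2 = 216; c_2 = 32; p_3 = 168; q_3 = 116; s_3 = 200; t_3 = 260; p_4 = 292; q_4 = 268; s_4 = 388; p_5 = 292; q_5 = 204; p_6 = 32; s_6 = 80; t_6 = 264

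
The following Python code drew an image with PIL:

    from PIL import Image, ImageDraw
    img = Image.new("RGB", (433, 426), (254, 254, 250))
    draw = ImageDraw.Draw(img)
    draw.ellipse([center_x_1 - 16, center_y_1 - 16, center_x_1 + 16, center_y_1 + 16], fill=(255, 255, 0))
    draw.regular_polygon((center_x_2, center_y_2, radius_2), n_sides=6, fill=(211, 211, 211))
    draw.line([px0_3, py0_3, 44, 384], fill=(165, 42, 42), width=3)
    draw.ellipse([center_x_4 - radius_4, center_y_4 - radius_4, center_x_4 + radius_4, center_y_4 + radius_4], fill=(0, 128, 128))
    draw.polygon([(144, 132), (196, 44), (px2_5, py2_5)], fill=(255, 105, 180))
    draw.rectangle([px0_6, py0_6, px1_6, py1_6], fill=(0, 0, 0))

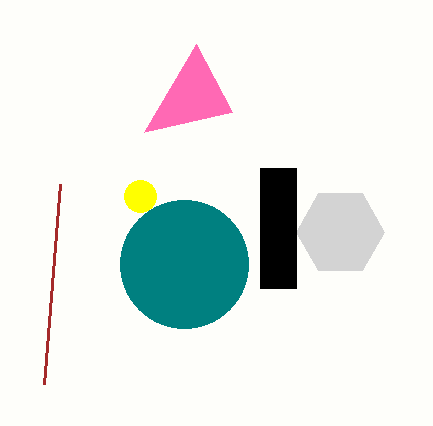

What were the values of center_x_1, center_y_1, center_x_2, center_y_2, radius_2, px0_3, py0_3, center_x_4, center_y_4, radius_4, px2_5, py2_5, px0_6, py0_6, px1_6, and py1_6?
center_x_1 = 140, center_y_1 = 196, center_x_2 = 340, center_y_2 = 232, radius_2 = 44, px0_3 = 60, py0_3 = 184, center_x_4 = 184, center_y_4 = 264, radius_4 = 64, px2_5 = 232, py2_5 = 112, px0_6 = 260, py0_6 = 168, px1_6 = 296, py1_6 = 288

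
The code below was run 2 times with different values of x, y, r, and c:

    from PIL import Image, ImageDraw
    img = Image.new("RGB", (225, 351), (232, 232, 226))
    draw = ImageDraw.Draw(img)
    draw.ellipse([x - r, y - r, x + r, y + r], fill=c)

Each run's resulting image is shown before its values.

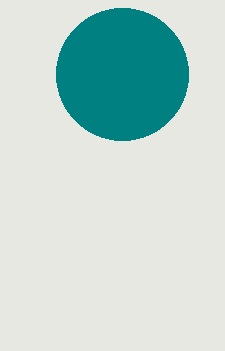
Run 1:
x = 122
y = 74
r = 66
c = 'teal'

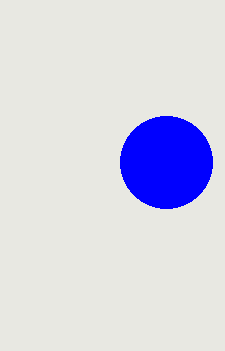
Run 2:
x = 166; y = 162; r = 46; c = 'blue'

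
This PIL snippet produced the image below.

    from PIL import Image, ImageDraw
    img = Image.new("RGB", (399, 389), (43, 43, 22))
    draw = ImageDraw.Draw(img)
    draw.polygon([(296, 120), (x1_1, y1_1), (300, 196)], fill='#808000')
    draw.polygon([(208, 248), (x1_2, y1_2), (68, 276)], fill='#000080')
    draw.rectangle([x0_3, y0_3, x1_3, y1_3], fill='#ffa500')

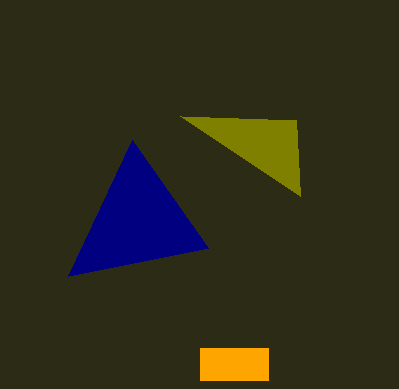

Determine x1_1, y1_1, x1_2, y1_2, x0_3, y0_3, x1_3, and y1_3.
x1_1 = 180; y1_1 = 116; x1_2 = 132; y1_2 = 140; x0_3 = 200; y0_3 = 348; x1_3 = 268; y1_3 = 380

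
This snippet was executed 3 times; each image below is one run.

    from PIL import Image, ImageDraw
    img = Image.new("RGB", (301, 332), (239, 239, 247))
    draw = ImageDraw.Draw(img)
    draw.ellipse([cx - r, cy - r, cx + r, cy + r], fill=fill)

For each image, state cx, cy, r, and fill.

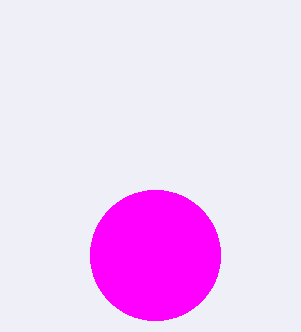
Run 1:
cx = 155
cy = 255
r = 65
fill = 'magenta'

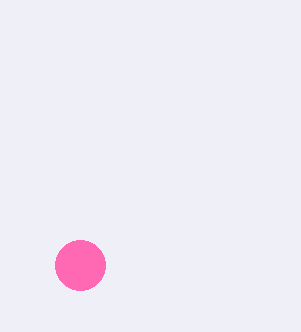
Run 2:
cx = 80, cy = 265, r = 25, fill = 'hotpink'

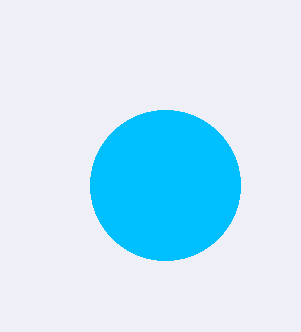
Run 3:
cx = 165, cy = 185, r = 75, fill = 'deepskyblue'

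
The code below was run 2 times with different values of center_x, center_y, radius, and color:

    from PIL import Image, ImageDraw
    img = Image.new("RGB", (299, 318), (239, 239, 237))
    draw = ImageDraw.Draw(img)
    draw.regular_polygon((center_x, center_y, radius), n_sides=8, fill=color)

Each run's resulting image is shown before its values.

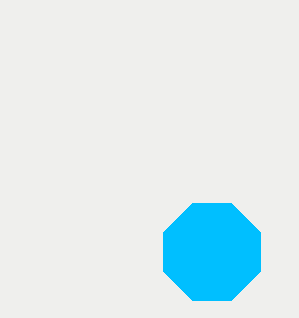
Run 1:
center_x = 212, center_y = 252, radius = 52, color = 'deepskyblue'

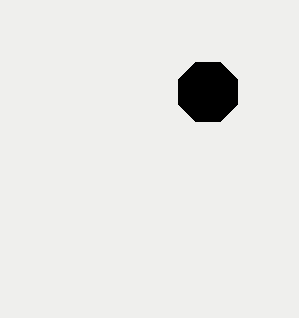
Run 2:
center_x = 208; center_y = 92; radius = 32; color = 'black'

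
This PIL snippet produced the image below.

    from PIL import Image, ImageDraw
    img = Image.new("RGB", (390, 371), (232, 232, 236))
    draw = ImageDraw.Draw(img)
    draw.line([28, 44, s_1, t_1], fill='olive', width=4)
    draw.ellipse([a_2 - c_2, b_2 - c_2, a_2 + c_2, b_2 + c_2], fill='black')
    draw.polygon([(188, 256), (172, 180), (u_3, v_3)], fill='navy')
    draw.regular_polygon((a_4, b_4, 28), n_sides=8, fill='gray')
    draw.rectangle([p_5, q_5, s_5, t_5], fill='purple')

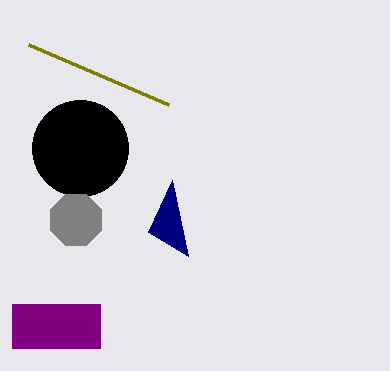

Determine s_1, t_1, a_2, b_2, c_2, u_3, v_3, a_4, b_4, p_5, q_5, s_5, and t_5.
s_1 = 168; t_1 = 104; a_2 = 80; b_2 = 148; c_2 = 48; u_3 = 148; v_3 = 232; a_4 = 76; b_4 = 220; p_5 = 12; q_5 = 304; s_5 = 100; t_5 = 348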